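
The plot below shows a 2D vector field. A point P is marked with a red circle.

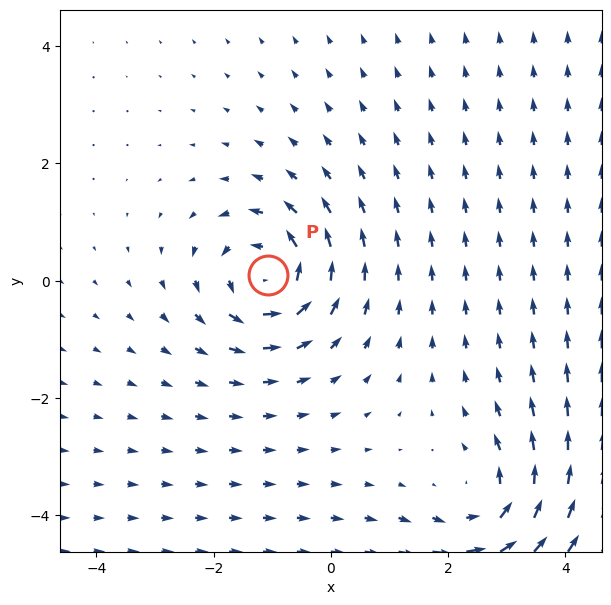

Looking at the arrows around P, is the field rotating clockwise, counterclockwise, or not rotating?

Near P at (-1.1, 0.1) the arrows circulate counterclockwise. The curl (z-component) there is about +4; positive curl means counterclockwise rotation.

counterclockwise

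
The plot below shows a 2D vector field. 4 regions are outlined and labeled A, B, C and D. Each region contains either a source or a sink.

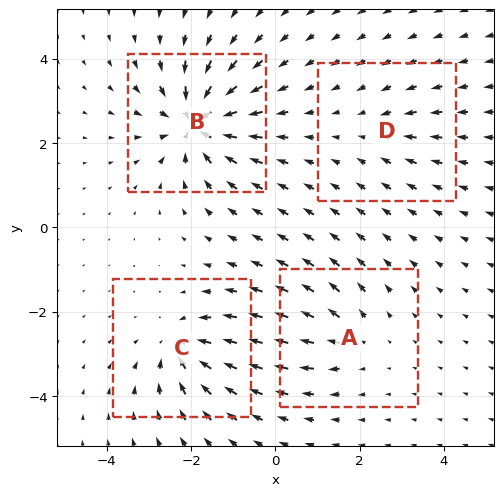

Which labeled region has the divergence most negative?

B

Divergence at each region's feature centre — A: about +3, B: about -8, C: about -5, D: about -2. Region B is most negative.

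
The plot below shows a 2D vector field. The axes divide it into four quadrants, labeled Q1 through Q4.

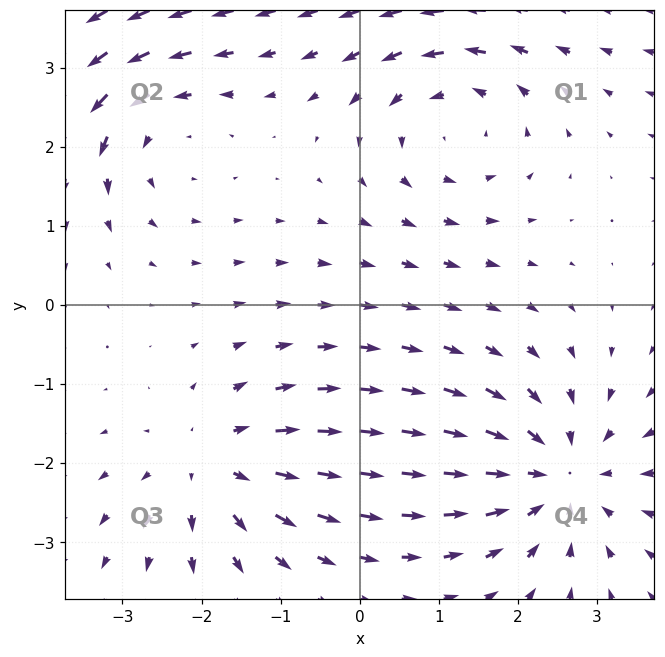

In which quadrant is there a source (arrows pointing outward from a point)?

The source sits at approximately (-1.9, -2.0), which lies in quadrant Q3. The divergence there is about +4, positive as expected for a source.

Q3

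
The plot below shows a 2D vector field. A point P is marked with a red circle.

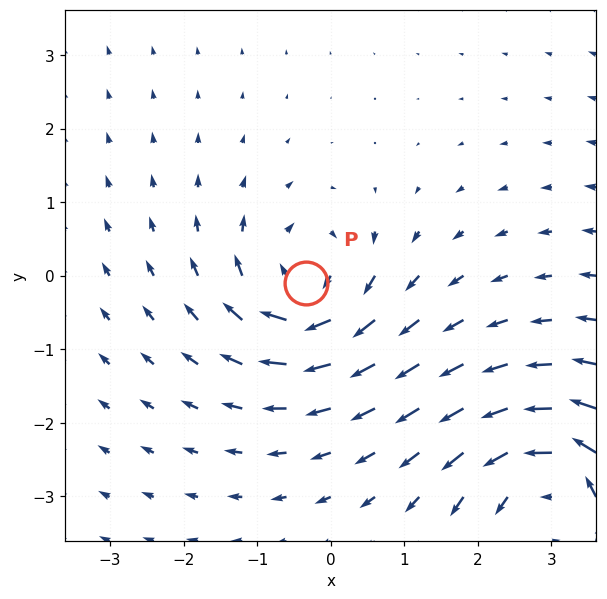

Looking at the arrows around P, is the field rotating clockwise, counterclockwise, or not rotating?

Near P at (-0.3, -0.1) the arrows circulate clockwise. The curl (z-component) there is about -5; negative curl means clockwise rotation.

clockwise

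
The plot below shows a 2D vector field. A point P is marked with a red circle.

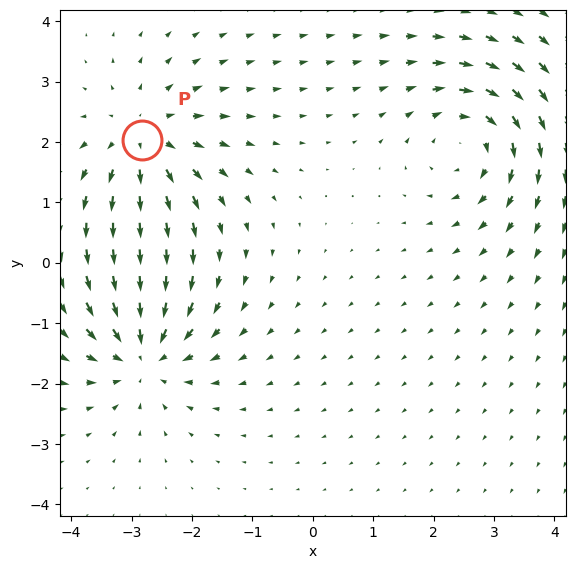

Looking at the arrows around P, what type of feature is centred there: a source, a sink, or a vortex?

source

At P (-2.8, 2.0) the arrows spread outward. Divergence about +5, curl ≈0 — positive divergence with near-zero curl is a source.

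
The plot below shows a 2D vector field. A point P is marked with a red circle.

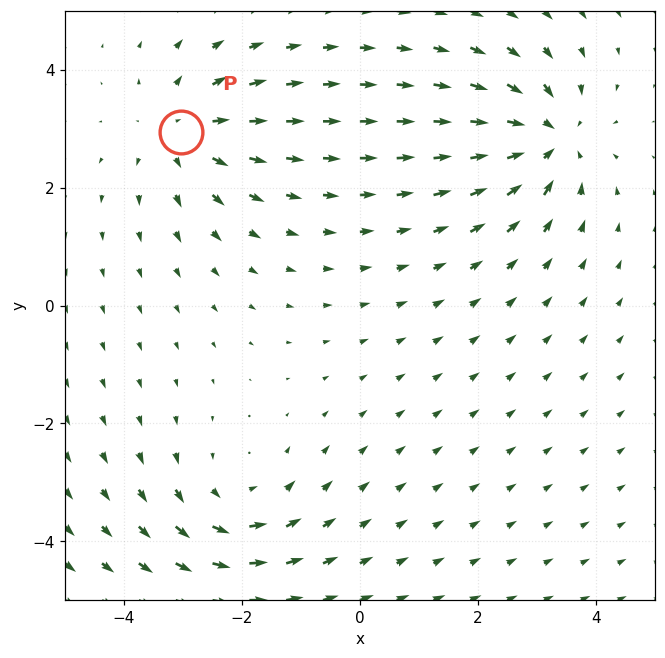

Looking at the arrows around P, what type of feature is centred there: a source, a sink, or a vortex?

source

At P (-3.0, 2.9) the arrows spread outward. Divergence about +3, curl ≈0 — positive divergence with near-zero curl is a source.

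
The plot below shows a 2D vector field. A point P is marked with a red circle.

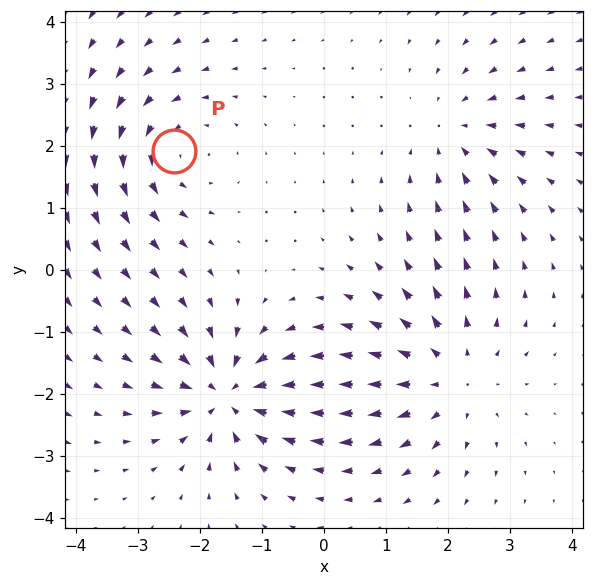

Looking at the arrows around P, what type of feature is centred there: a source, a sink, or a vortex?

At P (-2.4, 1.9) the arrows circulate counterclockwise. Divergence ≈0, curl about +4 — near-zero divergence with nonzero curl is a vortex.

vortex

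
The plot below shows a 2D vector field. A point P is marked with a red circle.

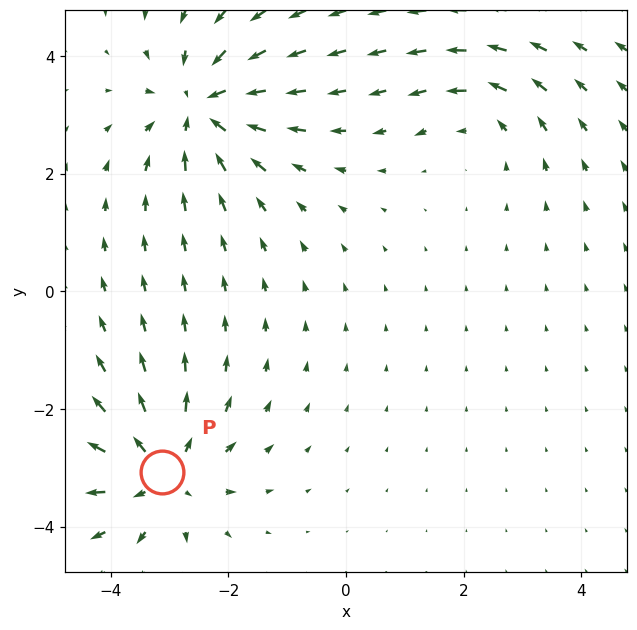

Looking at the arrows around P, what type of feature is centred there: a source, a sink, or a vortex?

At P (-3.1, -3.1) the arrows spread outward. Divergence about +5, curl ≈0 — positive divergence with near-zero curl is a source.

source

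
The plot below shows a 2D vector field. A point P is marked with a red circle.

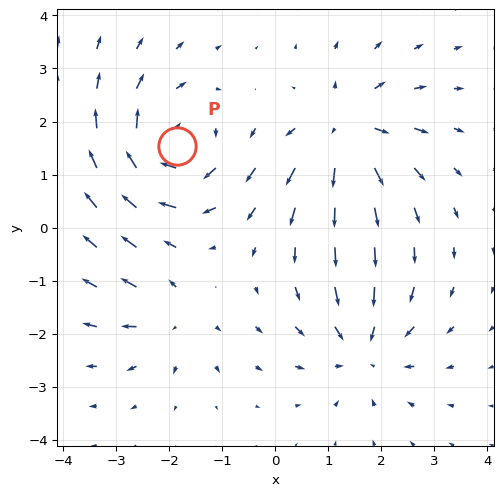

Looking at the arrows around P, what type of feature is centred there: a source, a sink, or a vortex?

vortex

At P (-1.9, 1.5) the arrows circulate clockwise. Divergence ≈0, curl about -5 — near-zero divergence with nonzero curl is a vortex.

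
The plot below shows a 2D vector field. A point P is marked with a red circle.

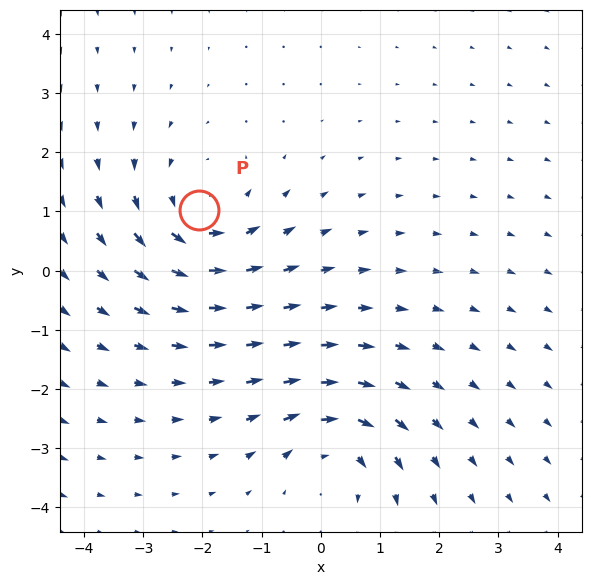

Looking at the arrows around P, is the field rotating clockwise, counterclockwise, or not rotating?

counterclockwise

Near P at (-2.1, 1.0) the arrows circulate counterclockwise. The curl (z-component) there is about +4; positive curl means counterclockwise rotation.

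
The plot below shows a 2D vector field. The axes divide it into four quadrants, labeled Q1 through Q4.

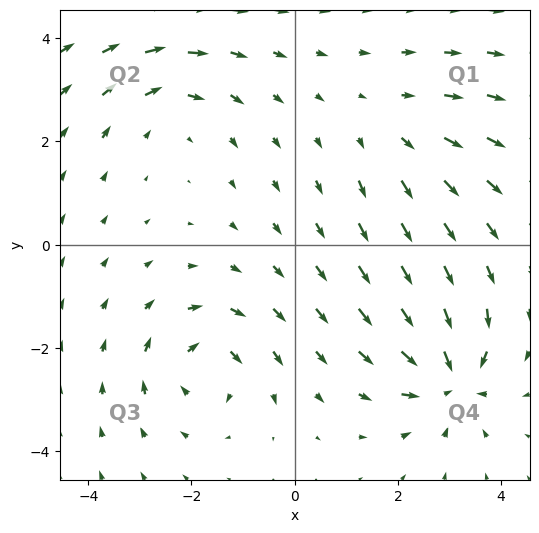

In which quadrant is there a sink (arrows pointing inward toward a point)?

The sink sits at approximately (3.0, -2.6), which lies in quadrant Q4. The divergence there is about -6, negative as expected for a sink.

Q4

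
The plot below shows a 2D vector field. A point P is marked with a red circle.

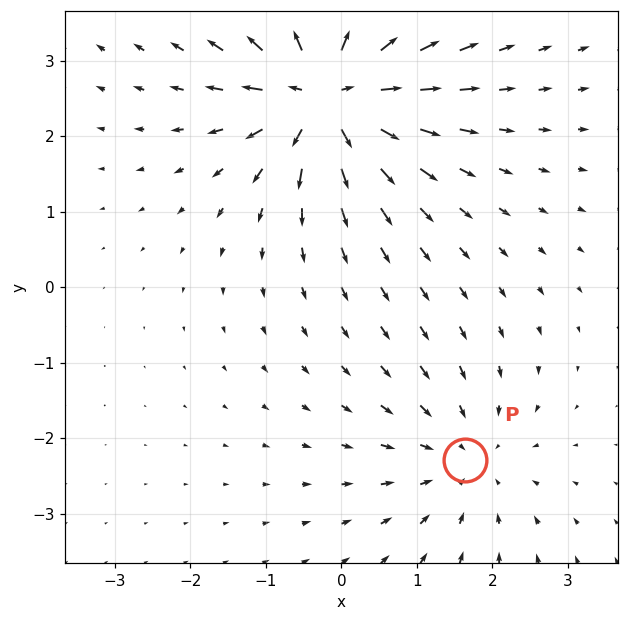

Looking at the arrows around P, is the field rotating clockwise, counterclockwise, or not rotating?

not rotating

Near P at (1.6, -2.3) the arrows show no circulation. The curl there is ≈0.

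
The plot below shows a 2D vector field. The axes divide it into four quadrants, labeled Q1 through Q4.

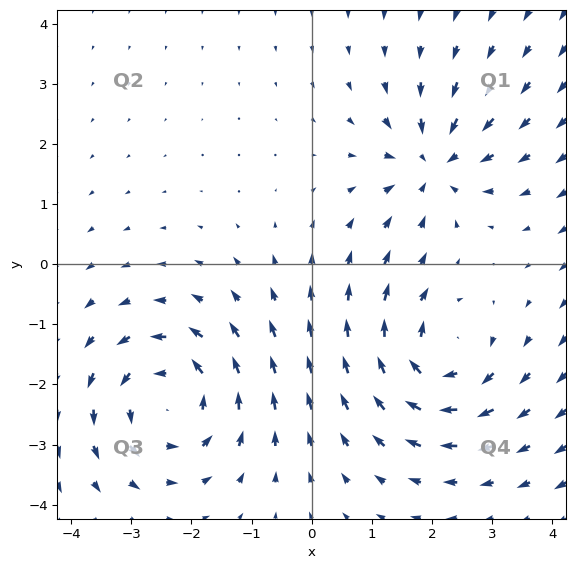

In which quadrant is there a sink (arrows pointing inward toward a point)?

Q1

The sink sits at approximately (2.0, 1.7), which lies in quadrant Q1. The divergence there is about -4, negative as expected for a sink.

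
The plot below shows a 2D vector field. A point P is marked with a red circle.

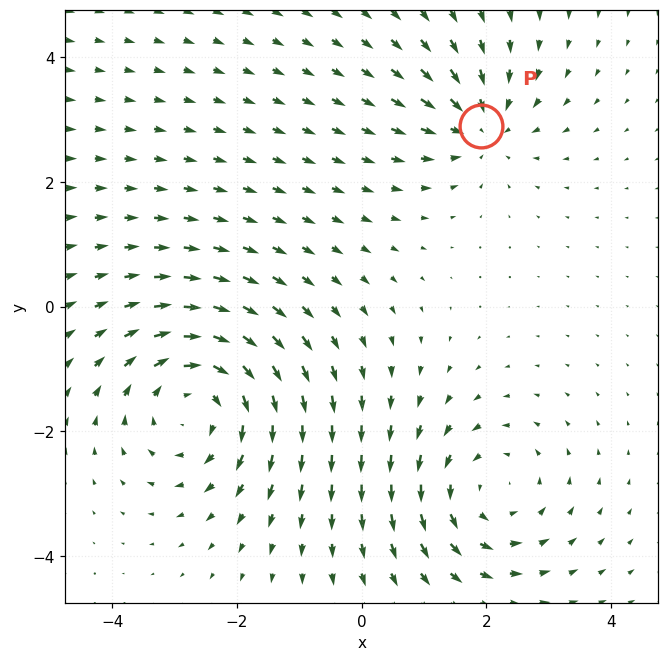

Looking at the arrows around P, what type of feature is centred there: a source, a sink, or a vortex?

At P (1.9, 2.9) the arrows converge inward. Divergence about -3, curl ≈0 — negative divergence with near-zero curl is a sink.

sink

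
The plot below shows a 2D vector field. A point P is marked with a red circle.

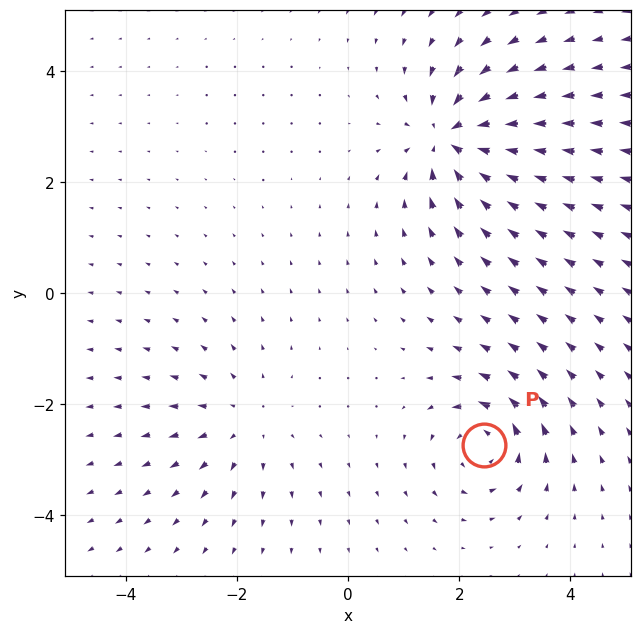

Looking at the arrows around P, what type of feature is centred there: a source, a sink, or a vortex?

At P (2.5, -2.7) the arrows circulate counterclockwise. Divergence ≈0, curl about +4 — near-zero divergence with nonzero curl is a vortex.

vortex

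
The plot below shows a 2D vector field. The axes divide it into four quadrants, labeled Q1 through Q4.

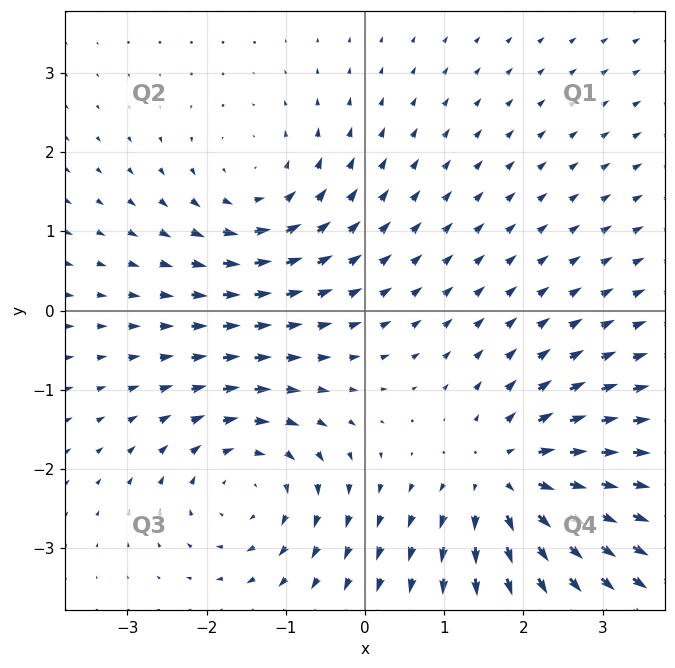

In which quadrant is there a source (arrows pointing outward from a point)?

The source sits at approximately (1.8, -2.1), which lies in quadrant Q4. The divergence there is about +4, positive as expected for a source.

Q4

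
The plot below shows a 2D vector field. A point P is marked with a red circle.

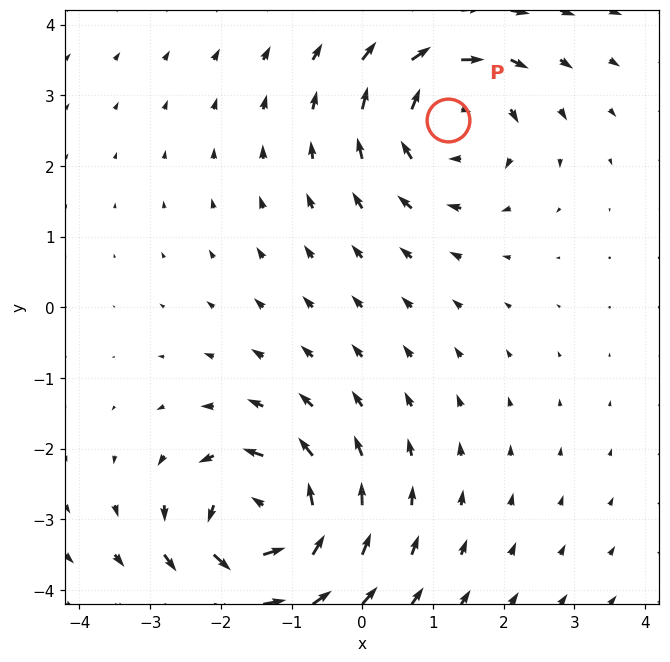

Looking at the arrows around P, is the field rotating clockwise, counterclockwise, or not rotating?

clockwise

Near P at (1.2, 2.7) the arrows circulate clockwise. The curl (z-component) there is about -3; negative curl means clockwise rotation.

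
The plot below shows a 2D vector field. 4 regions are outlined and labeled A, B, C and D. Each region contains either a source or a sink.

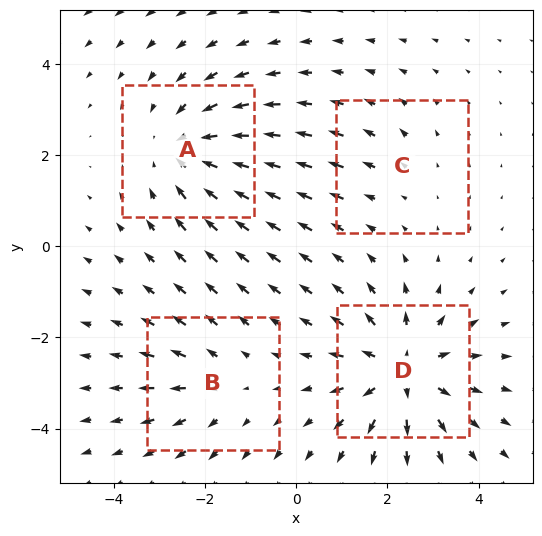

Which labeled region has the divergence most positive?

D

Divergence at each region's feature centre — A: about -4, B: about +3, C: about +2, D: about +6. Region D is most positive.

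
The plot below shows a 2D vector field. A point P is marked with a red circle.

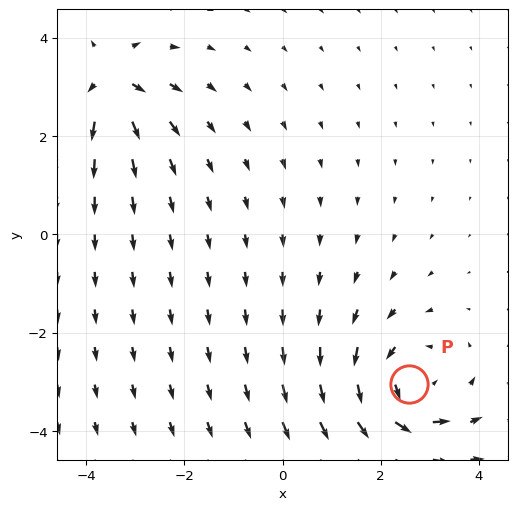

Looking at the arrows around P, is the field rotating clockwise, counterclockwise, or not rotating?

counterclockwise

Near P at (2.6, -3.0) the arrows circulate counterclockwise. The curl (z-component) there is about +4; positive curl means counterclockwise rotation.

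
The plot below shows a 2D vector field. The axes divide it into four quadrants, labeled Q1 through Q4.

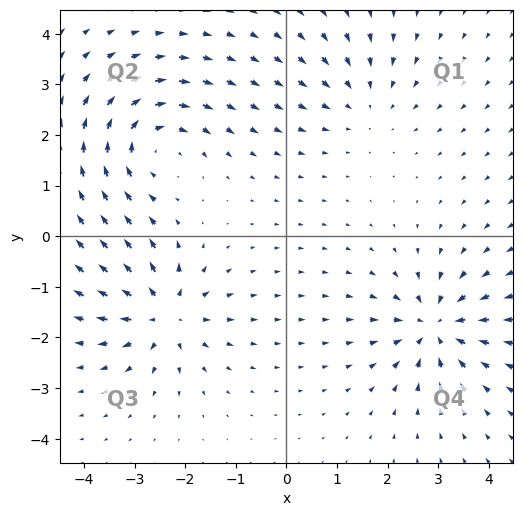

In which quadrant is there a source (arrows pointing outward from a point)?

The source sits at approximately (-2.4, -1.5), which lies in quadrant Q3. The divergence there is about +6, positive as expected for a source.

Q3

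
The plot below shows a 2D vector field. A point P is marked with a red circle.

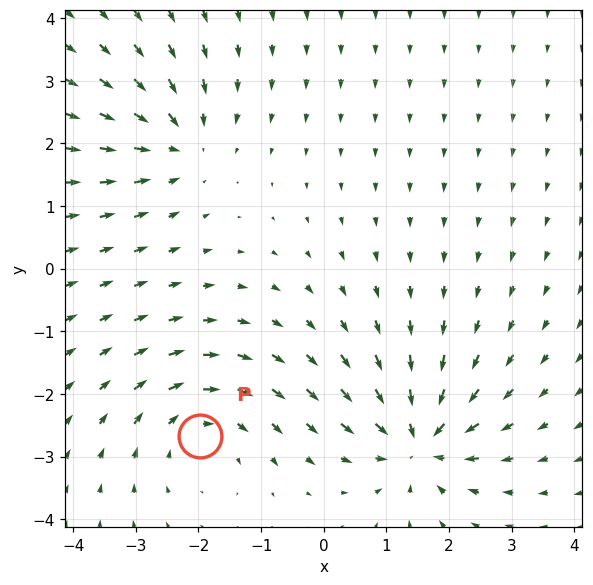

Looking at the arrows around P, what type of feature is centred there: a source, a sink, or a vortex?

At P (-2.0, -2.7) the arrows circulate clockwise. Divergence ≈0, curl about -4 — near-zero divergence with nonzero curl is a vortex.

vortex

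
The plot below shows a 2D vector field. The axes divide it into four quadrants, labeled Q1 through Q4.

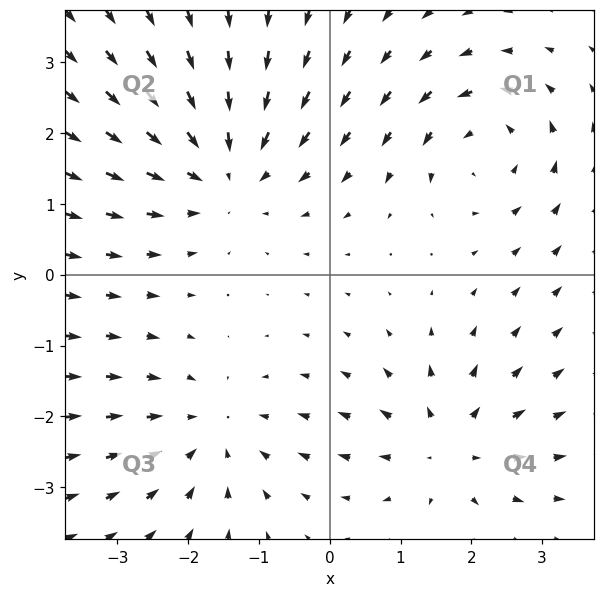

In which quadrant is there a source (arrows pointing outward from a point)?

The source sits at approximately (1.7, -2.4), which lies in quadrant Q4. The divergence there is about +4, positive as expected for a source.

Q4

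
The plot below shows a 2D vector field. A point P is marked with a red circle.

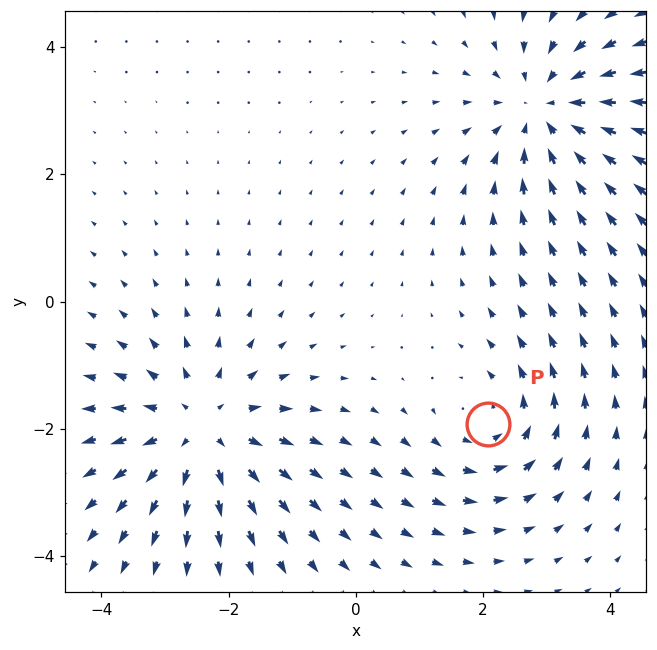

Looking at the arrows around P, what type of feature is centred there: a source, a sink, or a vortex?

vortex

At P (2.1, -1.9) the arrows circulate counterclockwise. Divergence ≈0, curl about +3 — near-zero divergence with nonzero curl is a vortex.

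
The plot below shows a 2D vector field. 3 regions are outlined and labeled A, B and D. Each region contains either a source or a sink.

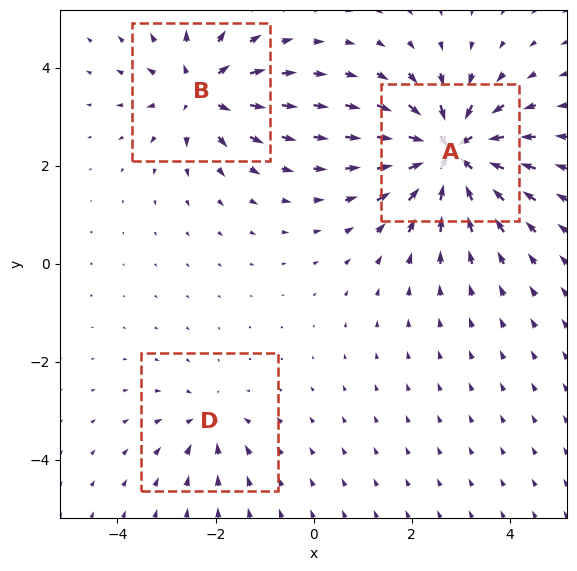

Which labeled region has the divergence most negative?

Divergence at each region's feature centre — A: about -7, B: about +4, D: about -3. Region A is most negative.

A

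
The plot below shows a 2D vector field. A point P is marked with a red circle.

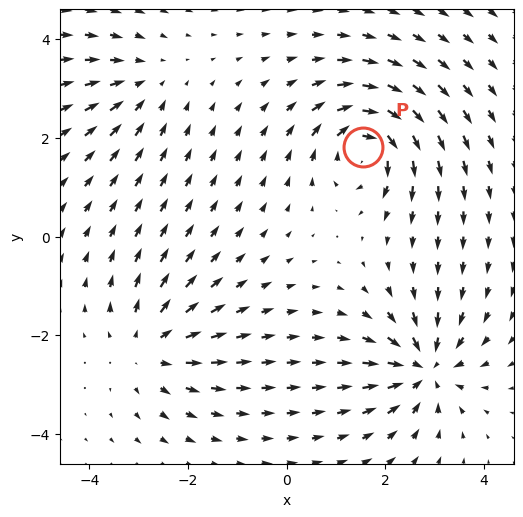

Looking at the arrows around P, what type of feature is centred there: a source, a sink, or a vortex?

At P (1.5, 1.8) the arrows circulate clockwise. Divergence ≈0, curl about -7 — near-zero divergence with nonzero curl is a vortex.

vortex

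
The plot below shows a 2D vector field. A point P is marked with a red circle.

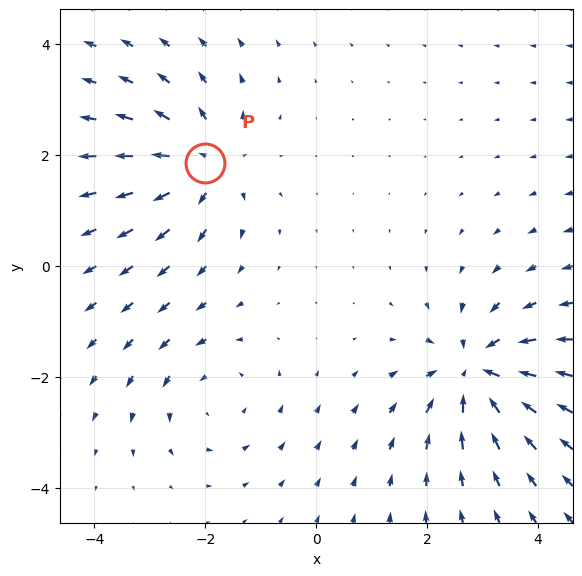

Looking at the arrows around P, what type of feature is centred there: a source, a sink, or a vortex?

At P (-2.0, 1.9) the arrows spread outward. Divergence about +5, curl ≈0 — positive divergence with near-zero curl is a source.

source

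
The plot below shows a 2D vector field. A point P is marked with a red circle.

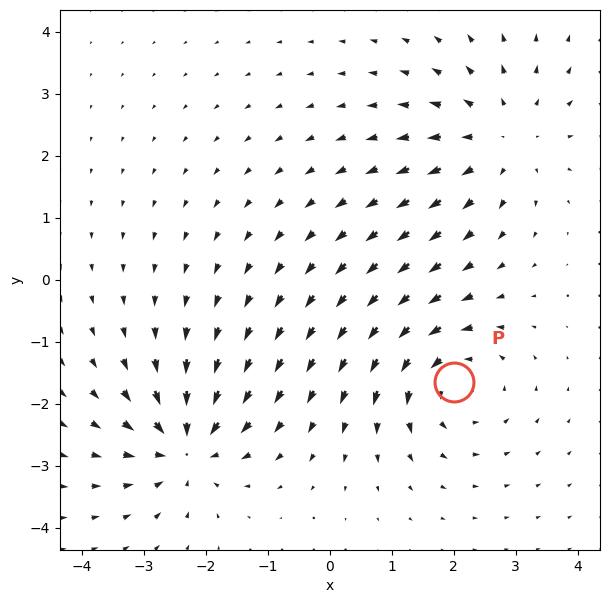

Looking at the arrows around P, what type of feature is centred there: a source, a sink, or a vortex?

At P (2.0, -1.6) the arrows circulate counterclockwise. Divergence ≈0, curl about +4 — near-zero divergence with nonzero curl is a vortex.

vortex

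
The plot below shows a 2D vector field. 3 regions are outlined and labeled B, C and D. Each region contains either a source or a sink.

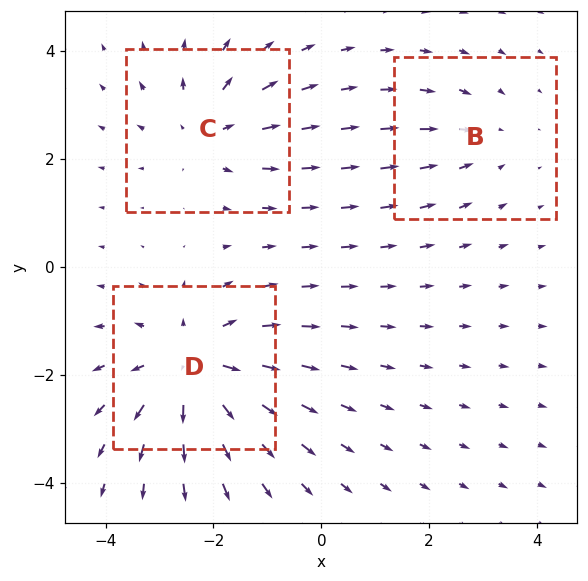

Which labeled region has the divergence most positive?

D

Divergence at each region's feature centre — B: about -2, C: about +3, D: about +4. Region D is most positive.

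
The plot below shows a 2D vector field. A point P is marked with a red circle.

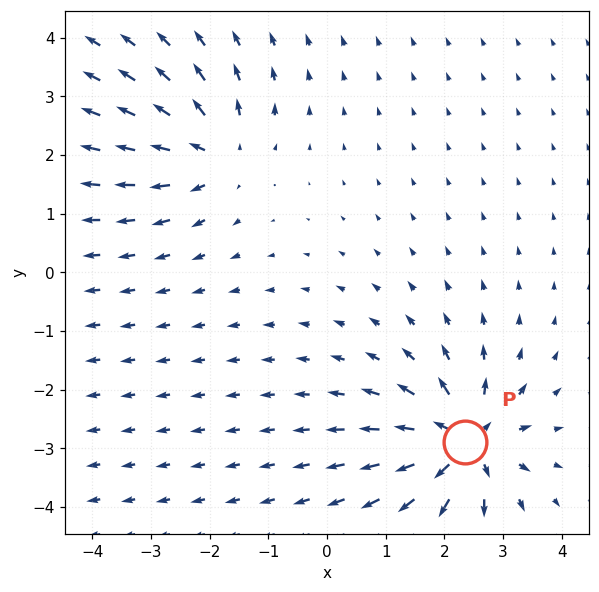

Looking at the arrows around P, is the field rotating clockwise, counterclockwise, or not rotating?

Near P at (2.3, -2.9) the arrows show no circulation. The curl there is ≈0.

not rotating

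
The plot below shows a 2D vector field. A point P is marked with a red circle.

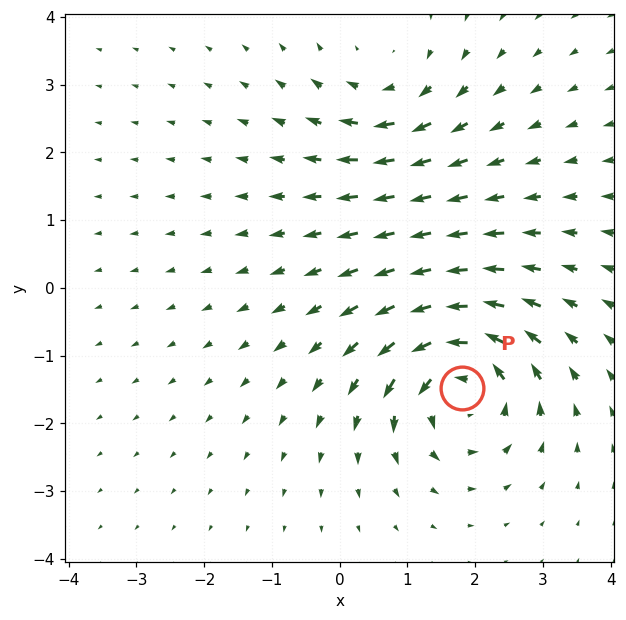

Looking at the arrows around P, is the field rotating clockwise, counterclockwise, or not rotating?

Near P at (1.8, -1.5) the arrows circulate counterclockwise. The curl (z-component) there is about +5; positive curl means counterclockwise rotation.

counterclockwise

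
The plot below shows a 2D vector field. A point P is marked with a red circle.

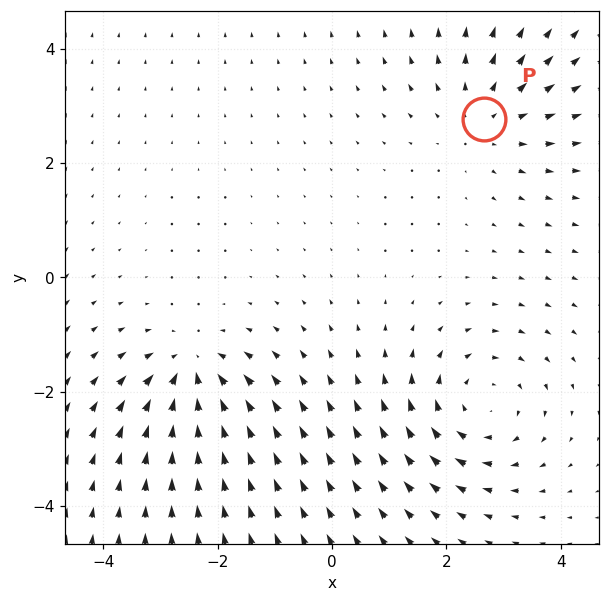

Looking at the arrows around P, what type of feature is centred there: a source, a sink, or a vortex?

At P (2.7, 2.8) the arrows spread outward. Divergence about +3, curl ≈0 — positive divergence with near-zero curl is a source.

source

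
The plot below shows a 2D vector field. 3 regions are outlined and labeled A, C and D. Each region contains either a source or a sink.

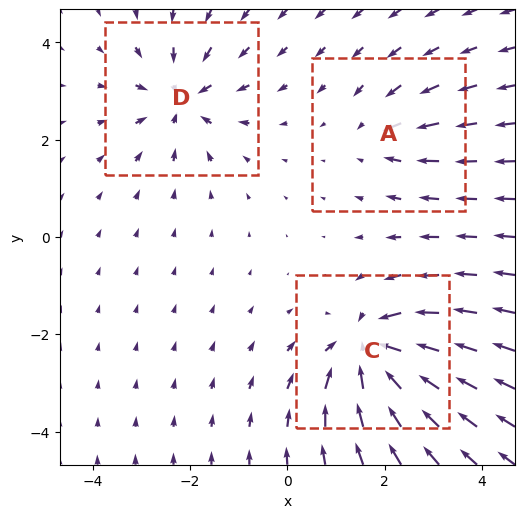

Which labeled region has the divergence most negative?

Divergence at each region's feature centre — A: about -2, C: about -6, D: about -4. Region C is most negative.

C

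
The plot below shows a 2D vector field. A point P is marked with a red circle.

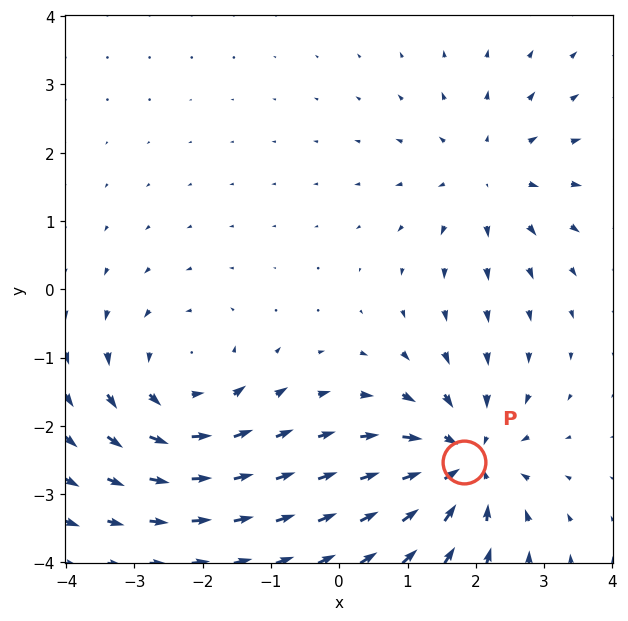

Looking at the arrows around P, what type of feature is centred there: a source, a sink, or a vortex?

At P (1.8, -2.5) the arrows converge inward. Divergence about -4, curl ≈0 — negative divergence with near-zero curl is a sink.

sink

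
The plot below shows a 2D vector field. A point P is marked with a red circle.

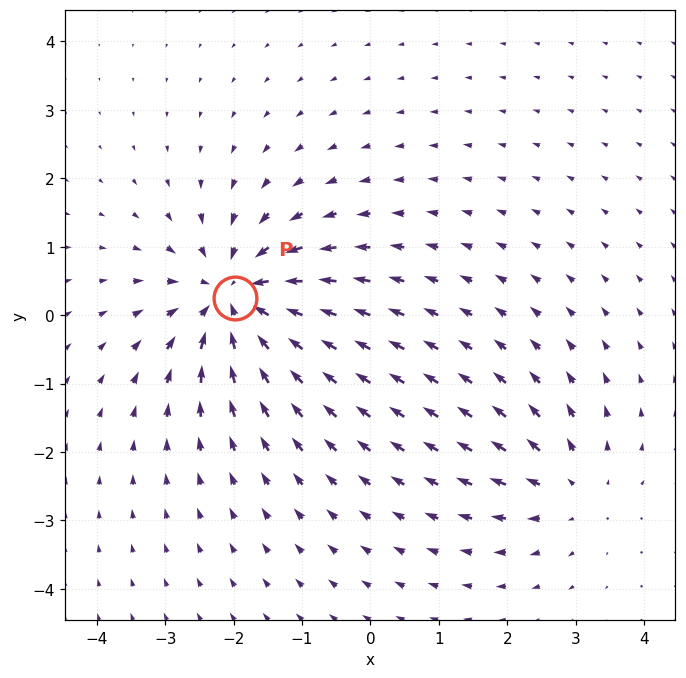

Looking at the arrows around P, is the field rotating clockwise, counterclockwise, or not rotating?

not rotating

Near P at (-2.0, 0.3) the arrows show no circulation. The curl there is ≈0.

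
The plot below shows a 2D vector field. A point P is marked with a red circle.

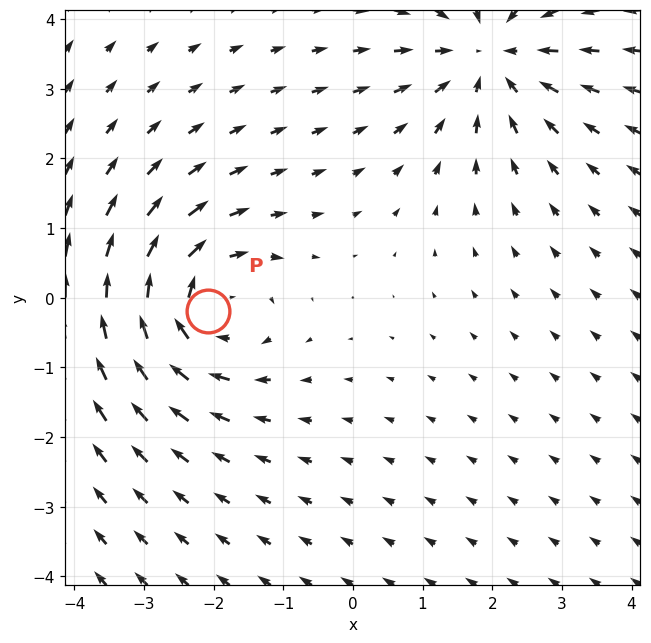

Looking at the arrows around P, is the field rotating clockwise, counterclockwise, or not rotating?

clockwise

Near P at (-2.1, -0.2) the arrows circulate clockwise. The curl (z-component) there is about -5; negative curl means clockwise rotation.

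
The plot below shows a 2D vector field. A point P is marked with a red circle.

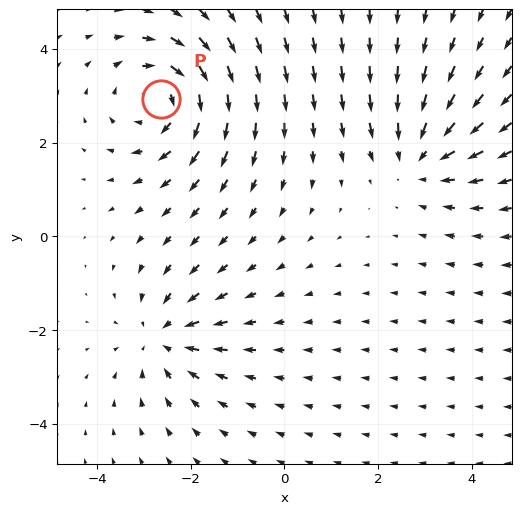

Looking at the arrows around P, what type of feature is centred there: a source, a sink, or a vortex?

At P (-2.6, 2.9) the arrows circulate clockwise. Divergence ≈0, curl about -5 — near-zero divergence with nonzero curl is a vortex.

vortex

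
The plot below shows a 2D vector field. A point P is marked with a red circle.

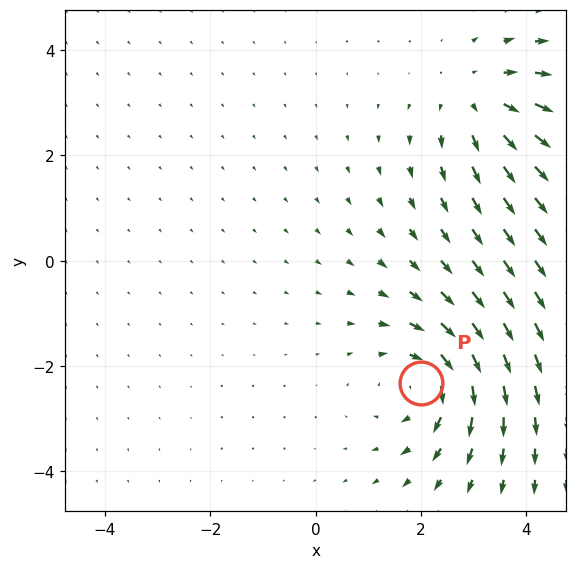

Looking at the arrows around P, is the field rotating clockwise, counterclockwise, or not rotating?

clockwise

Near P at (2.0, -2.3) the arrows circulate clockwise. The curl (z-component) there is about -3; negative curl means clockwise rotation.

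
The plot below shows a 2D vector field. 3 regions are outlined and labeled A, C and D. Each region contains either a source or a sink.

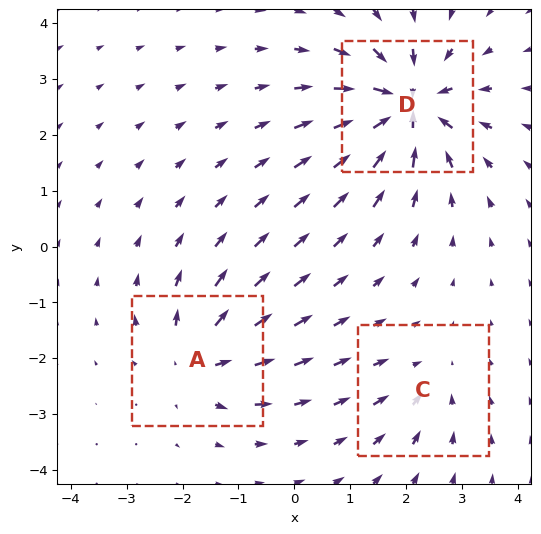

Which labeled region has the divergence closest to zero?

C

Divergence at each region's feature centre — A: about +4, C: about -2, D: about -7. Region C is closest to zero.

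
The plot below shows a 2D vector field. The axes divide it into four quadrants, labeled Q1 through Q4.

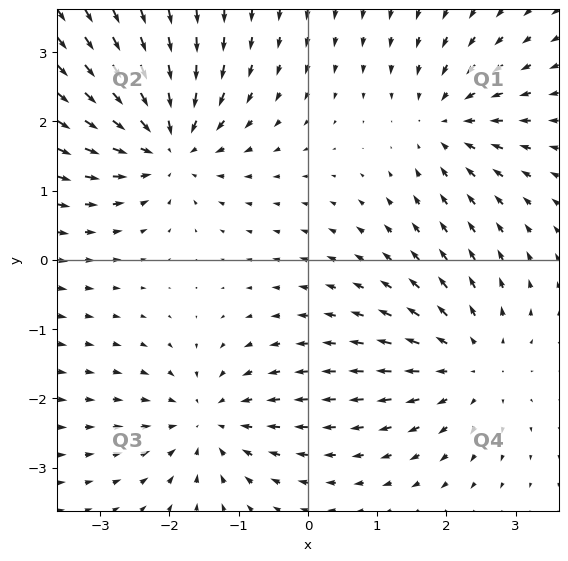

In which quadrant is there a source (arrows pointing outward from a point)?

Q4

The source sits at approximately (2.3, -1.5), which lies in quadrant Q4. The divergence there is about +4, positive as expected for a source.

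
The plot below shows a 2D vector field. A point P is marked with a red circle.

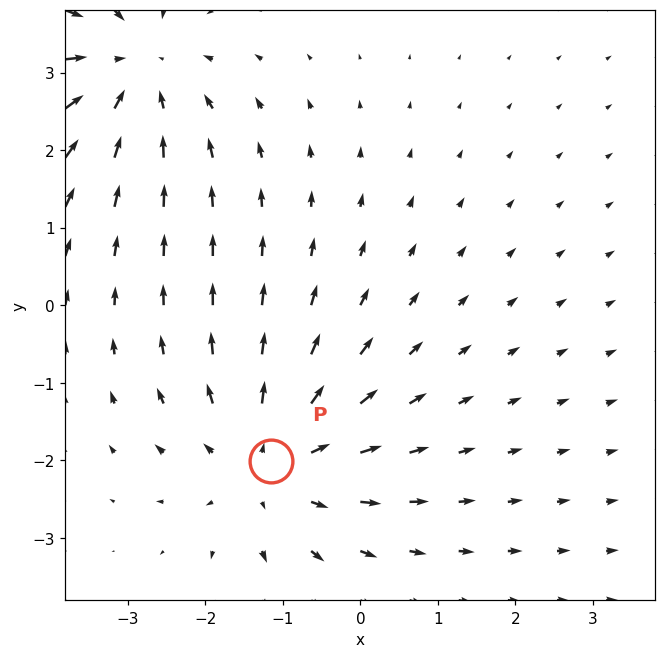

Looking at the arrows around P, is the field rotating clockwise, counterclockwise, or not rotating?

not rotating

Near P at (-1.2, -2.0) the arrows show no circulation. The curl there is ≈0.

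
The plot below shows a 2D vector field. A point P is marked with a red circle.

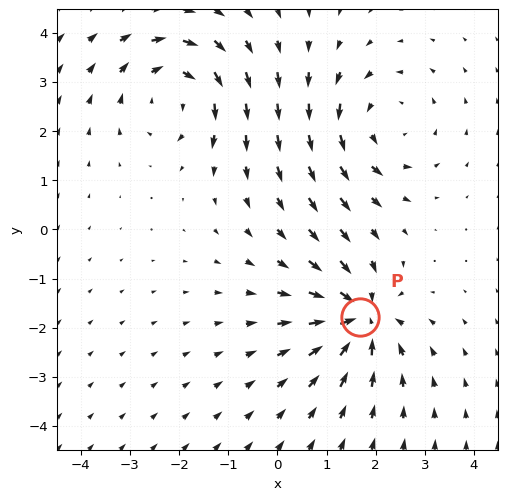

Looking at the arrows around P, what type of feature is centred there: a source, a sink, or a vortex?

sink

At P (1.7, -1.8) the arrows converge inward. Divergence about -7, curl ≈0 — negative divergence with near-zero curl is a sink.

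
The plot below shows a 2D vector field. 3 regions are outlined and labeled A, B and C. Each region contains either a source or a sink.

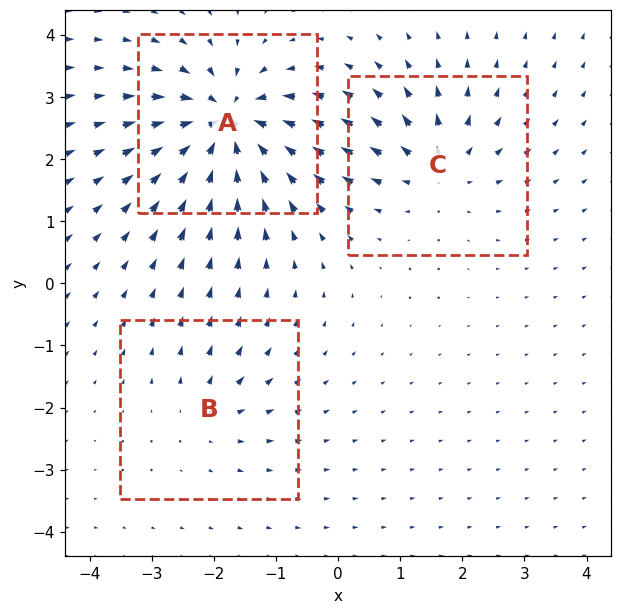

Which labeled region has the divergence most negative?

Divergence at each region's feature centre — A: about -7, B: about +2, C: about +4. Region A is most negative.

A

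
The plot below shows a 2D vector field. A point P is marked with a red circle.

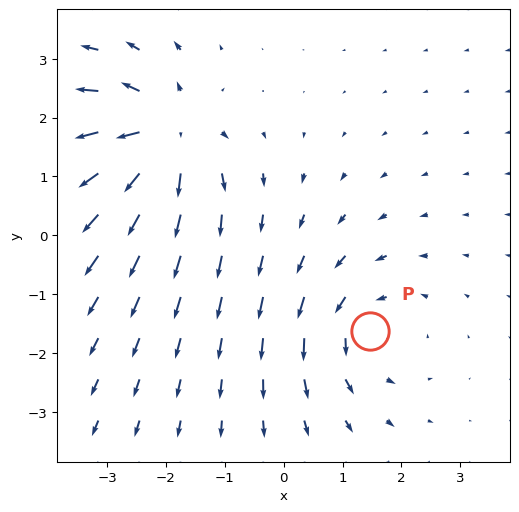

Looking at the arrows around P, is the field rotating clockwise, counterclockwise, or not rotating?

counterclockwise

Near P at (1.5, -1.6) the arrows circulate counterclockwise. The curl (z-component) there is about +3; positive curl means counterclockwise rotation.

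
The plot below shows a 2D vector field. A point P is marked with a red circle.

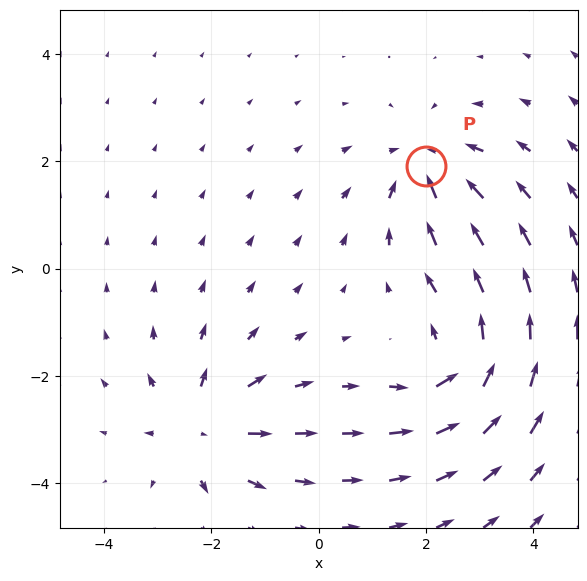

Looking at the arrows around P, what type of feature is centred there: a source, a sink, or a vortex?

At P (2.0, 1.9) the arrows converge inward. Divergence about -3, curl ≈0 — negative divergence with near-zero curl is a sink.

sink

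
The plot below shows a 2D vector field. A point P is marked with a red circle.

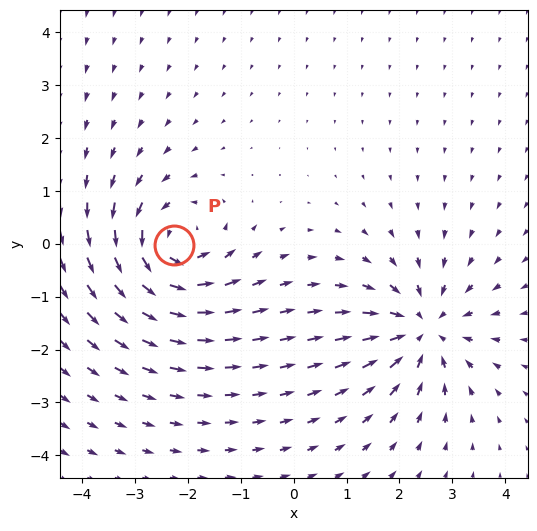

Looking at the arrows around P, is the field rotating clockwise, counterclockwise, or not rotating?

Near P at (-2.3, -0.0) the arrows circulate counterclockwise. The curl (z-component) there is about +4; positive curl means counterclockwise rotation.

counterclockwise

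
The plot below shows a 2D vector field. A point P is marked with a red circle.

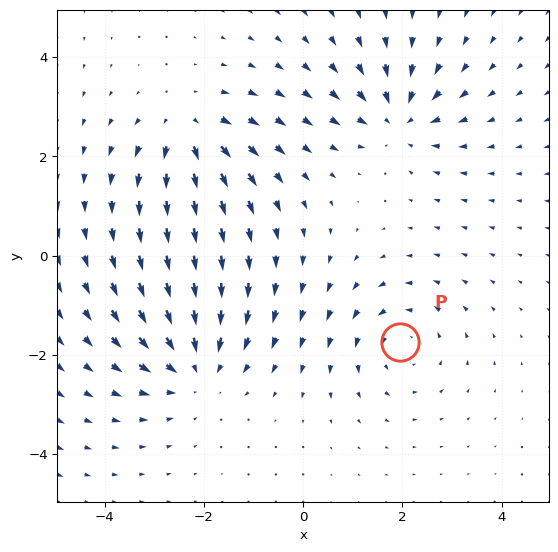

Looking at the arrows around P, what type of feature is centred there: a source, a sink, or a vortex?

vortex

At P (2.0, -1.8) the arrows circulate counterclockwise. Divergence ≈0, curl about +3 — near-zero divergence with nonzero curl is a vortex.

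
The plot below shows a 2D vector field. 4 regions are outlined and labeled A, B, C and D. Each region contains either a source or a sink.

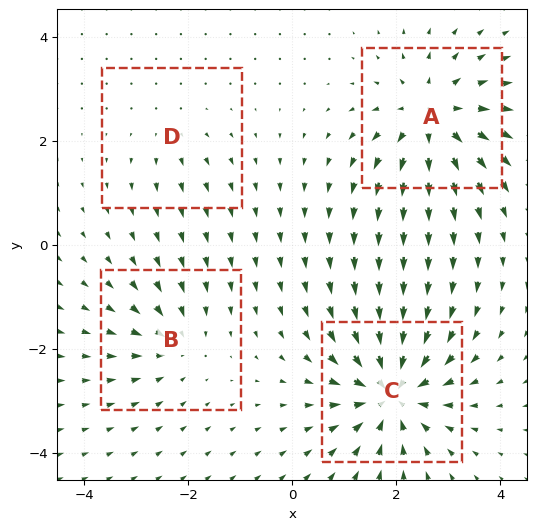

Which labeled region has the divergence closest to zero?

Divergence at each region's feature centre — A: about +6, B: about -4, C: about -7, D: about +2. Region D is closest to zero.

D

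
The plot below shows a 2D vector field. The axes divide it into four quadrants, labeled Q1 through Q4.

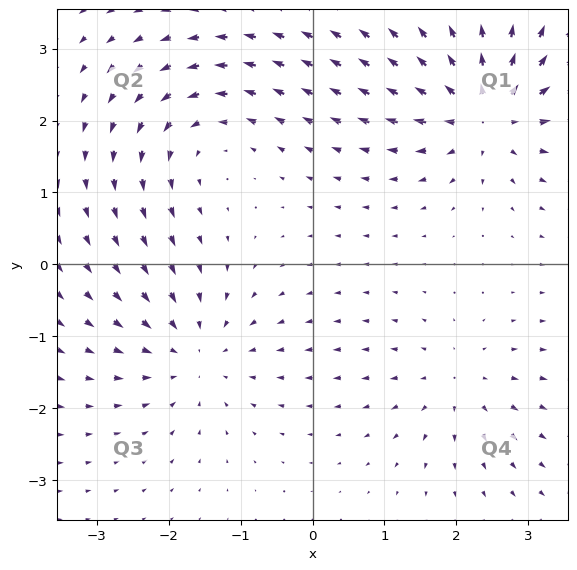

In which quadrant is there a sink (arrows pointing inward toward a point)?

Q3

The sink sits at approximately (-1.6, -1.3), which lies in quadrant Q3. The divergence there is about -4, negative as expected for a sink.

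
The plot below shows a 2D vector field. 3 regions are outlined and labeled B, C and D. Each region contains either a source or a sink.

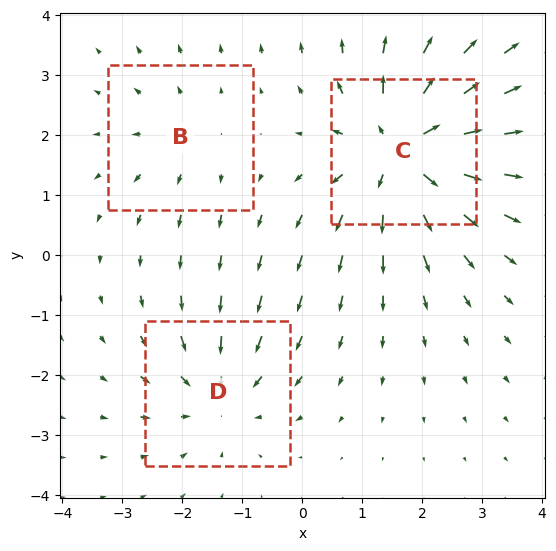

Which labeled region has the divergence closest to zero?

Divergence at each region's feature centre — B: about +2, C: about +5, D: about -3. Region B is closest to zero.

B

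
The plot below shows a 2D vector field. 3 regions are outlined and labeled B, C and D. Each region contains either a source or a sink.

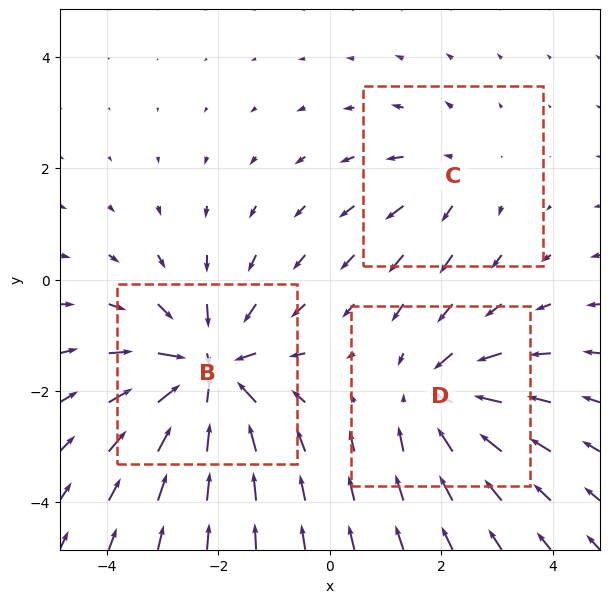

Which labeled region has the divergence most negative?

Divergence at each region's feature centre — B: about -5, C: about +2, D: about -3. Region B is most negative.

B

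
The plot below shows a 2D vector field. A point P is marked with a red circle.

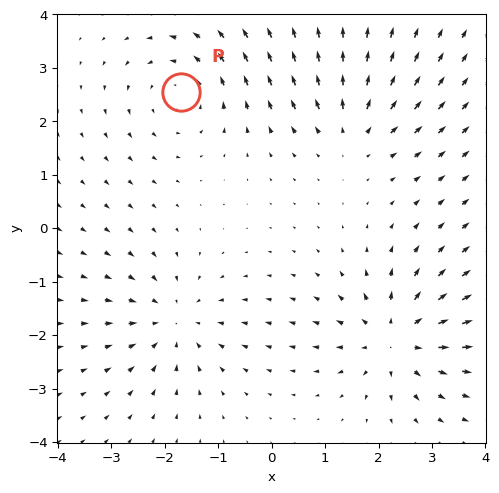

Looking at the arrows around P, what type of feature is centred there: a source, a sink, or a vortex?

At P (-1.7, 2.6) the arrows circulate counterclockwise. Divergence ≈0, curl about +4 — near-zero divergence with nonzero curl is a vortex.

vortex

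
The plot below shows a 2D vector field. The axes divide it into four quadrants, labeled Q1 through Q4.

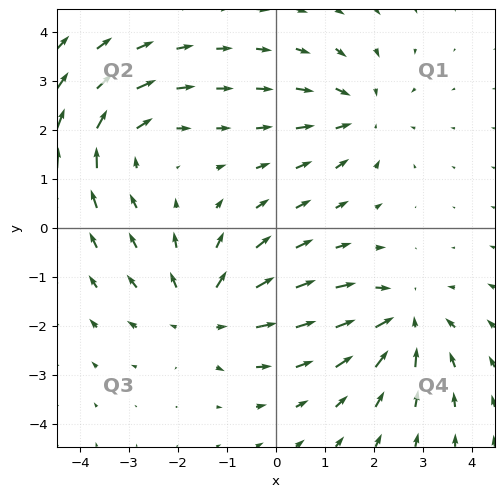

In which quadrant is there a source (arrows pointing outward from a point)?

The source sits at approximately (-1.5, -1.8), which lies in quadrant Q3. The divergence there is about +4, positive as expected for a source.

Q3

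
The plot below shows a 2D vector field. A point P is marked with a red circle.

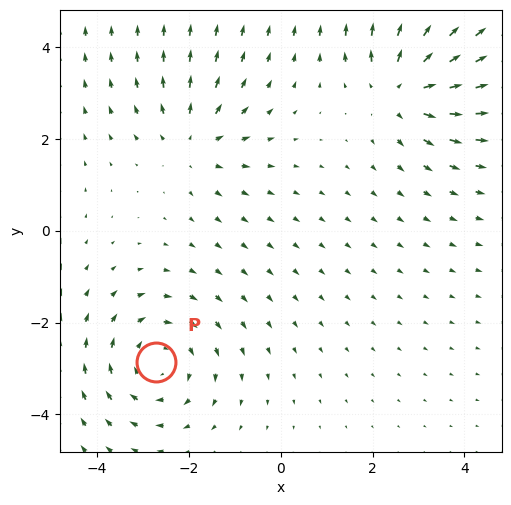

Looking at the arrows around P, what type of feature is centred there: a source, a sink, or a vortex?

vortex

At P (-2.7, -2.9) the arrows circulate clockwise. Divergence ≈0, curl about -4 — near-zero divergence with nonzero curl is a vortex.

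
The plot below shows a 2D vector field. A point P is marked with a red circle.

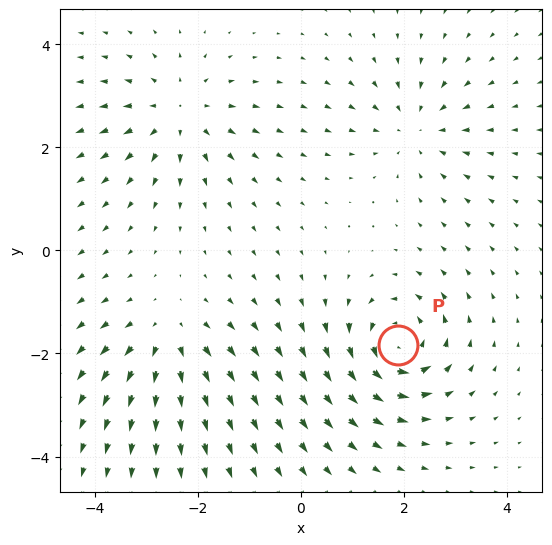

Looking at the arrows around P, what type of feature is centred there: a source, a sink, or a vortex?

vortex

At P (1.9, -1.8) the arrows circulate counterclockwise. Divergence ≈0, curl about +7 — near-zero divergence with nonzero curl is a vortex.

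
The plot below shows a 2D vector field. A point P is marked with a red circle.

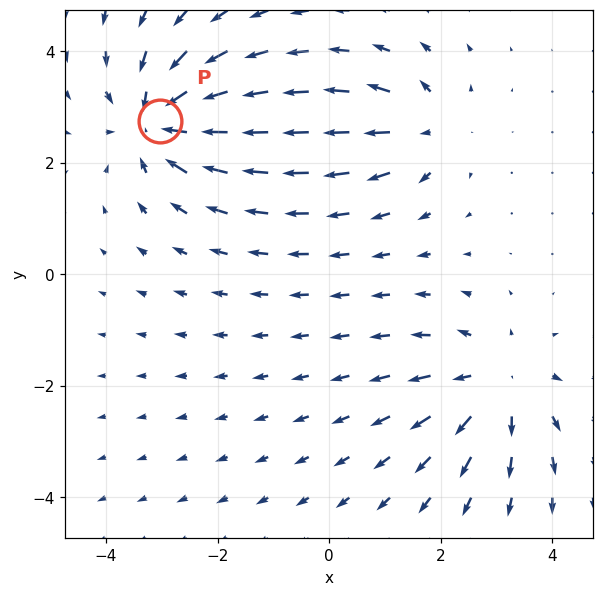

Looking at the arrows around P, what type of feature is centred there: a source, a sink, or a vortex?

At P (-3.0, 2.8) the arrows converge inward. Divergence about -5, curl ≈0 — negative divergence with near-zero curl is a sink.

sink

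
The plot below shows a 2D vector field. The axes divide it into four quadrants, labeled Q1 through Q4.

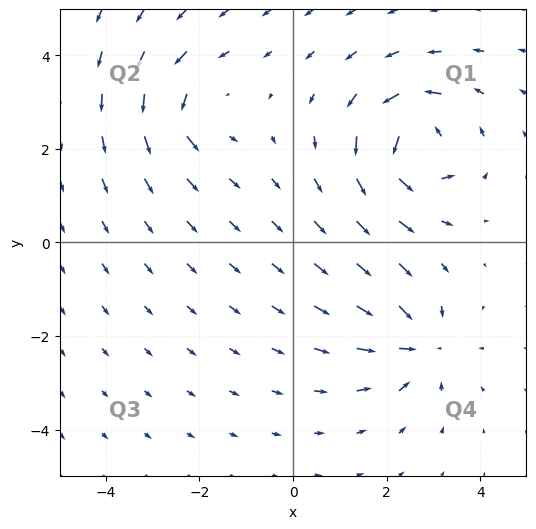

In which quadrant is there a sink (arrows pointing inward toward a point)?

Q4

The sink sits at approximately (2.6, -2.2), which lies in quadrant Q4. The divergence there is about -5, negative as expected for a sink.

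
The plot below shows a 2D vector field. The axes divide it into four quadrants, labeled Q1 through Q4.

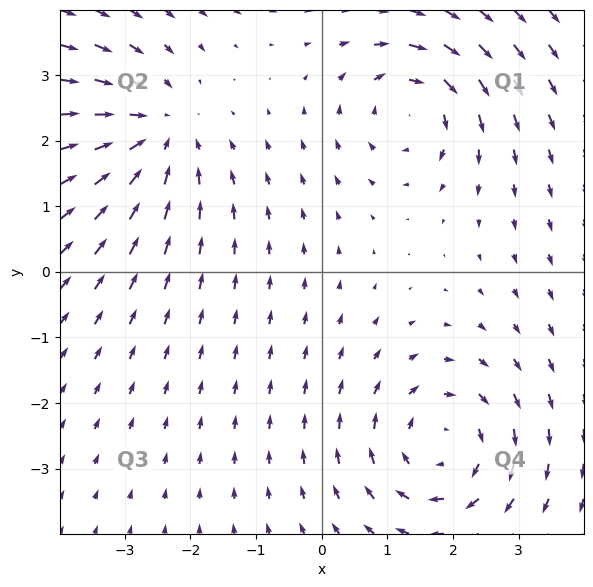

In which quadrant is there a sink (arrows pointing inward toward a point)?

Q2

The sink sits at approximately (-2.5, 2.1), which lies in quadrant Q2. The divergence there is about -4, negative as expected for a sink.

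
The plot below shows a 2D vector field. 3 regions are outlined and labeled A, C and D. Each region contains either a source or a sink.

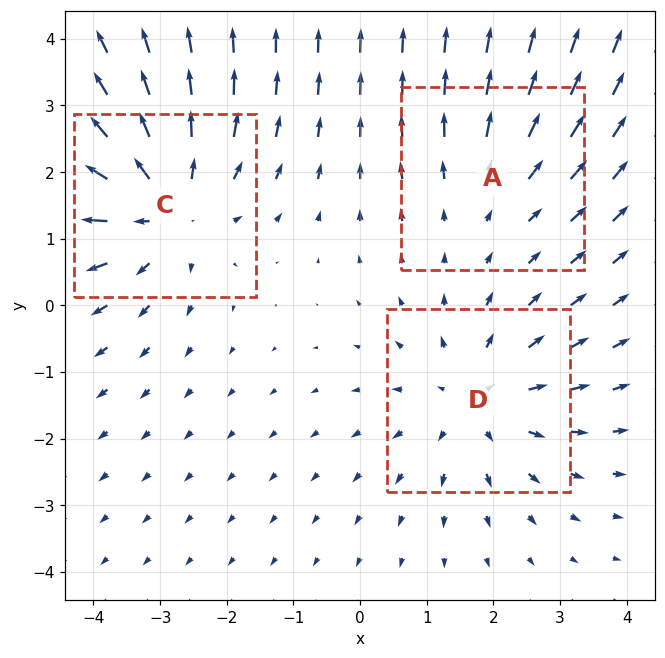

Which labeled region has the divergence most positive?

C

Divergence at each region's feature centre — A: about +2, C: about +4, D: about +3. Region C is most positive.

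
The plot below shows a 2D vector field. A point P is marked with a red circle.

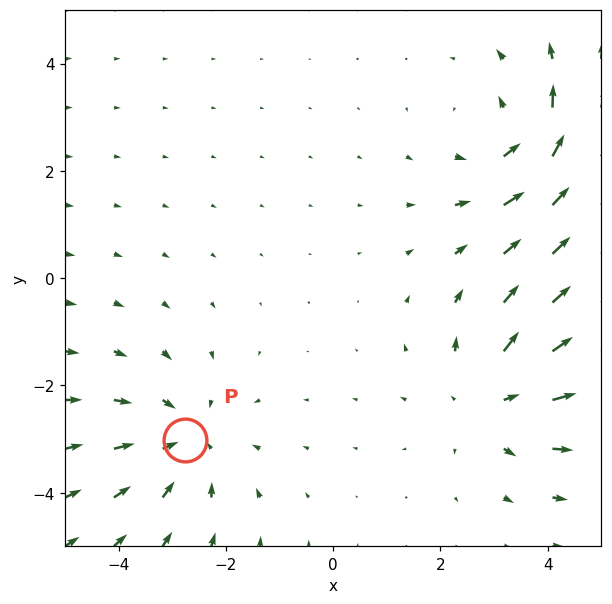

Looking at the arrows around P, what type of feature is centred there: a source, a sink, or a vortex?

sink

At P (-2.8, -3.0) the arrows converge inward. Divergence about -3, curl ≈0 — negative divergence with near-zero curl is a sink.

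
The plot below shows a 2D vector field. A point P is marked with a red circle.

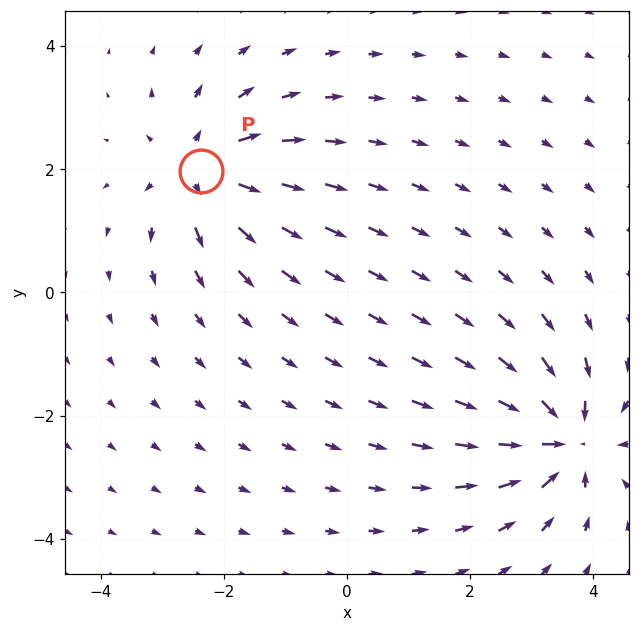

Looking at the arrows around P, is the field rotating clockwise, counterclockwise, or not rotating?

not rotating

Near P at (-2.4, 2.0) the arrows show no circulation. The curl there is ≈0.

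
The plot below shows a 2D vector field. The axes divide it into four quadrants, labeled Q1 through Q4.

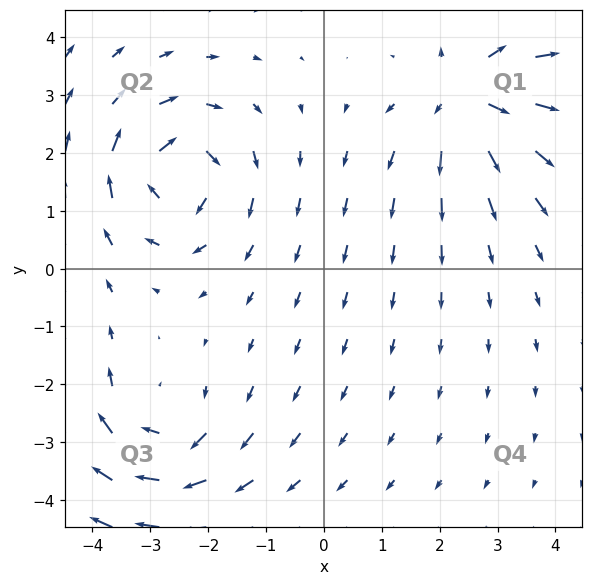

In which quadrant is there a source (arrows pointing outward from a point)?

Q1

The source sits at approximately (2.5, 2.9), which lies in quadrant Q1. The divergence there is about +5, positive as expected for a source.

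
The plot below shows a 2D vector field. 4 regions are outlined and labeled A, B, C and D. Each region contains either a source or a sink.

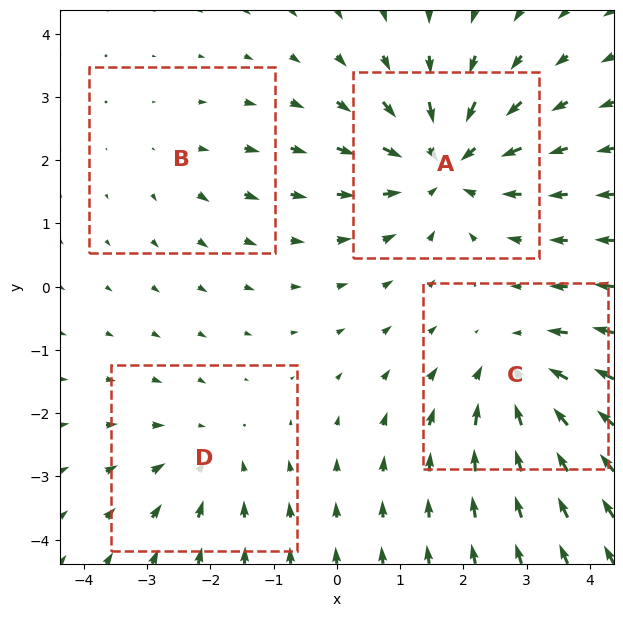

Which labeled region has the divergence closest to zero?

B

Divergence at each region's feature centre — A: about -6, B: about +2, C: about -5, D: about -3. Region B is closest to zero.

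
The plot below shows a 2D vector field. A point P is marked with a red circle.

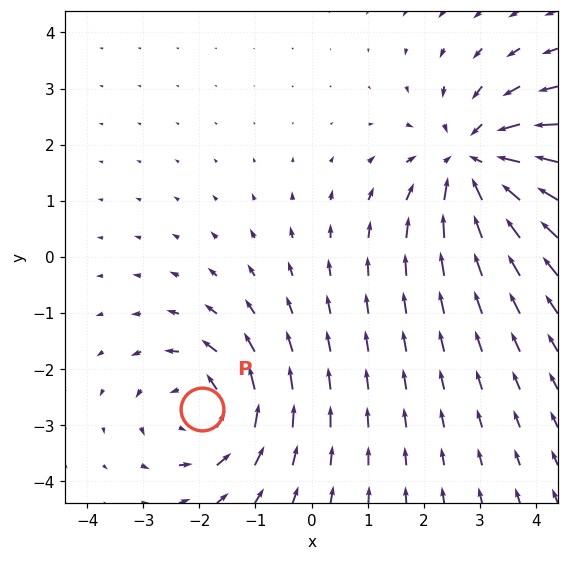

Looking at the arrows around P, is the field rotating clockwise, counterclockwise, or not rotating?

counterclockwise

Near P at (-2.0, -2.7) the arrows circulate counterclockwise. The curl (z-component) there is about +3; positive curl means counterclockwise rotation.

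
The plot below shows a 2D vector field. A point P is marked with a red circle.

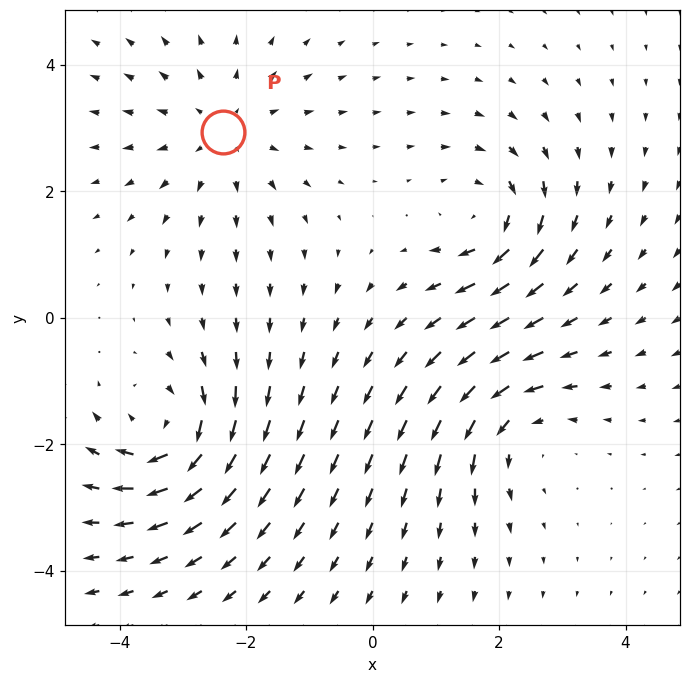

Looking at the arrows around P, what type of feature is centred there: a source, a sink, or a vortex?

At P (-2.4, 2.9) the arrows spread outward. Divergence about +3, curl ≈0 — positive divergence with near-zero curl is a source.

source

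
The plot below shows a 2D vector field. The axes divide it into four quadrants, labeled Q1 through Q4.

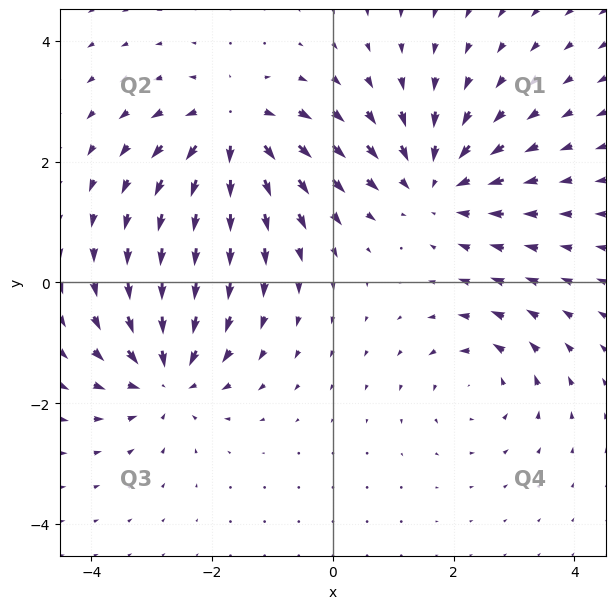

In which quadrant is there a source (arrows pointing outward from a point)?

Q2

The source sits at approximately (-1.6, 2.5), which lies in quadrant Q2. The divergence there is about +6, positive as expected for a source.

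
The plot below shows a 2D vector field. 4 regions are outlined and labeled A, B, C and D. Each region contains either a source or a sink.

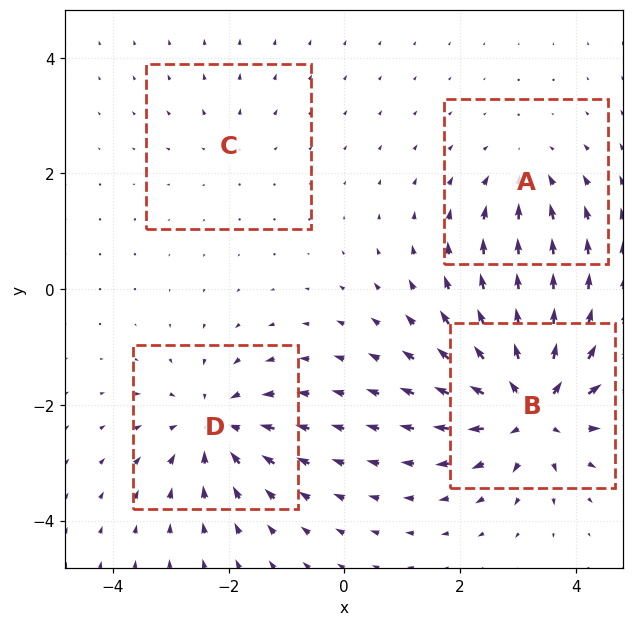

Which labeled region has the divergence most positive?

Divergence at each region's feature centre — A: about -3, B: about +8, C: about +2, D: about -5. Region B is most positive.

B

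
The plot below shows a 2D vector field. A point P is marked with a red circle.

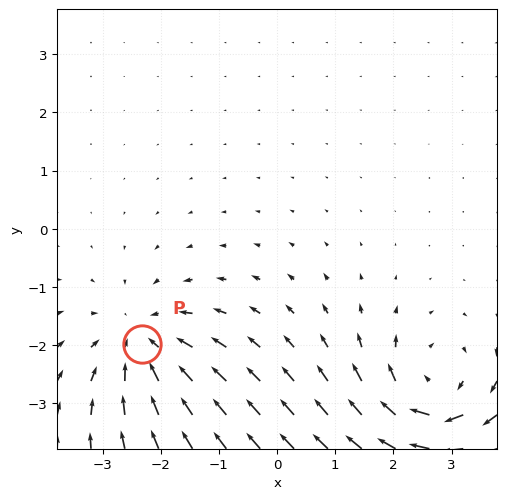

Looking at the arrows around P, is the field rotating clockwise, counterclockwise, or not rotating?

Near P at (-2.3, -2.0) the arrows show no circulation. The curl there is ≈0.

not rotating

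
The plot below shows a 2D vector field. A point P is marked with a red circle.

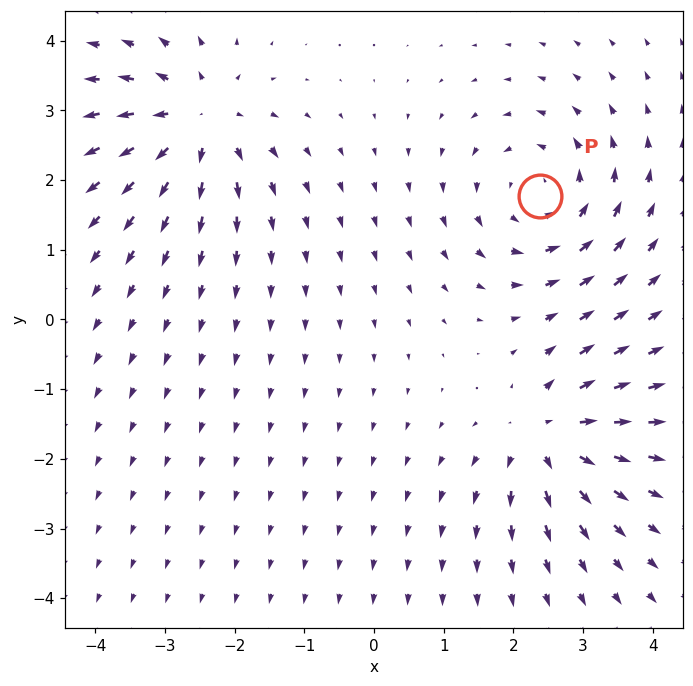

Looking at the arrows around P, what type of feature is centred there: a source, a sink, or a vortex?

At P (2.4, 1.8) the arrows circulate counterclockwise. Divergence ≈0, curl about +4 — near-zero divergence with nonzero curl is a vortex.

vortex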